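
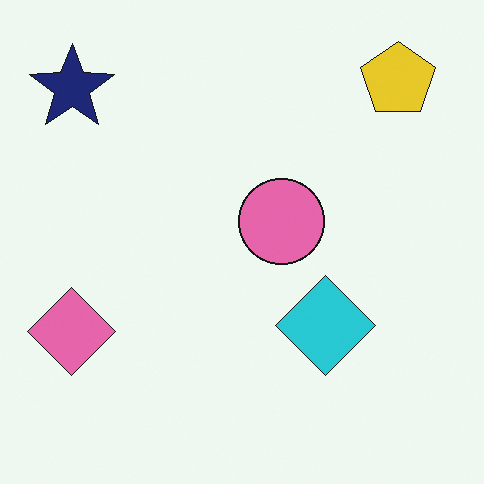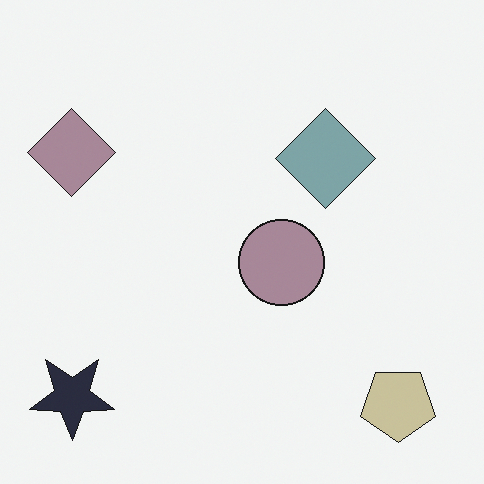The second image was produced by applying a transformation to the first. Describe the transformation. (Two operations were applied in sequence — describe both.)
The transformation is: flipped vertically (top ↔ bottom), then made much more muted (saturation change).

The yellow pentagon is in the top-right of the first image and the bottom-right of the second — shapes on opposite sides of the horizontal midline have swapped in a mirror flip. All colors are more muted and greyish — a global saturation change.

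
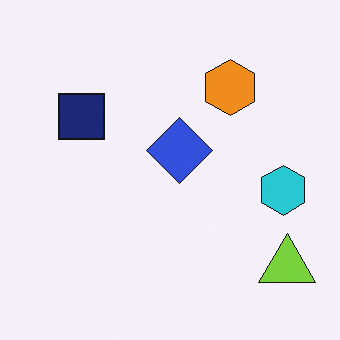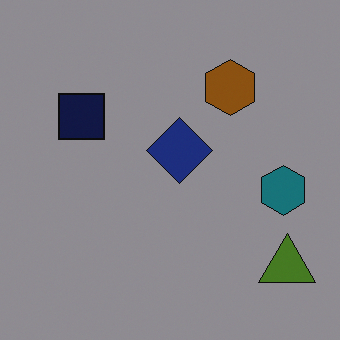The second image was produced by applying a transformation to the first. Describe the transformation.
This is the original image substantially darkened.

Every pixel — background and shapes alike — is uniformly darkened.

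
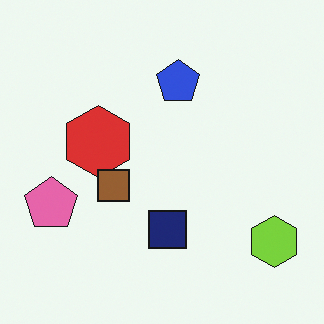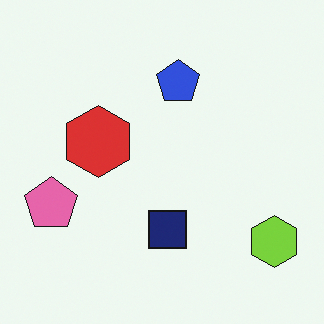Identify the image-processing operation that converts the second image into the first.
Overlaid with an additional brown square.

A brown square appears in the first image that is absent from the second.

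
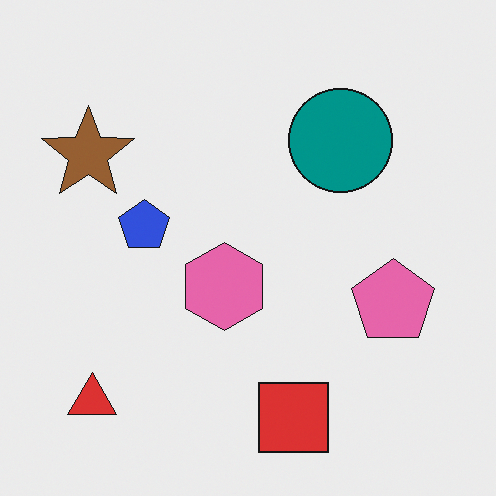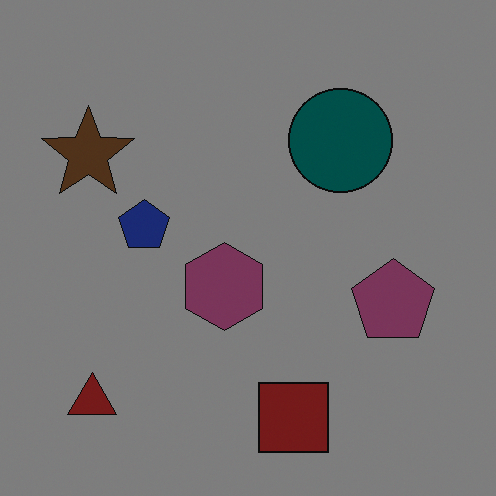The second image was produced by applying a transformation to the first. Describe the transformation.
This is the original image noticeably darkened.

Every pixel — background and shapes alike — is uniformly darkened.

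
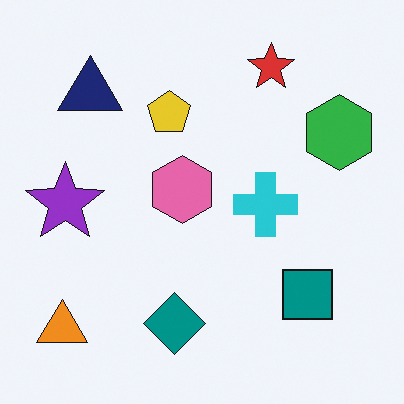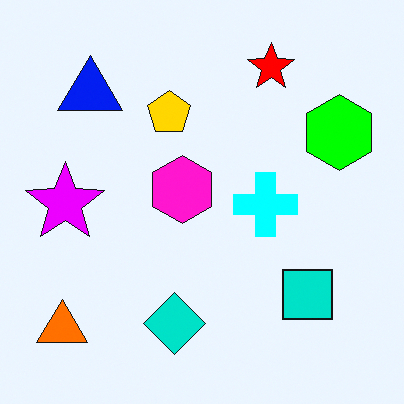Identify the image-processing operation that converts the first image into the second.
It was heavily oversaturated.

All colors are more vivid — a global saturation change.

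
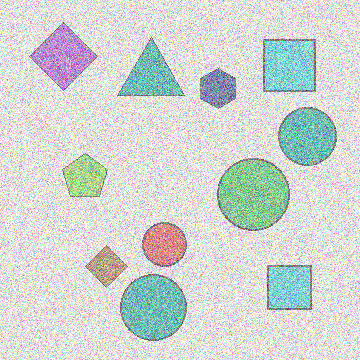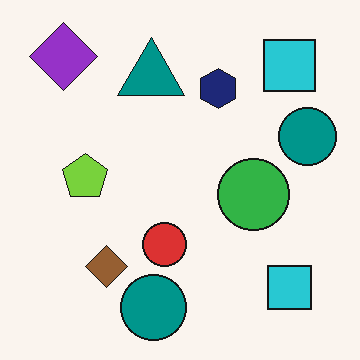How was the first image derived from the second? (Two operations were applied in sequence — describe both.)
The first image is the second given much lower contrast, then degraded with strong gaussian noise.

Tones are pushed toward mid-grey across the whole image — a global contrast change. Random speckle covers the whole image, including the flat background.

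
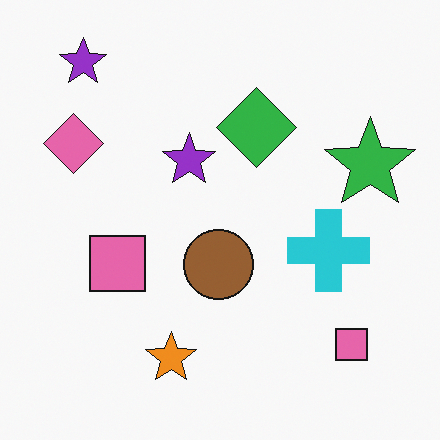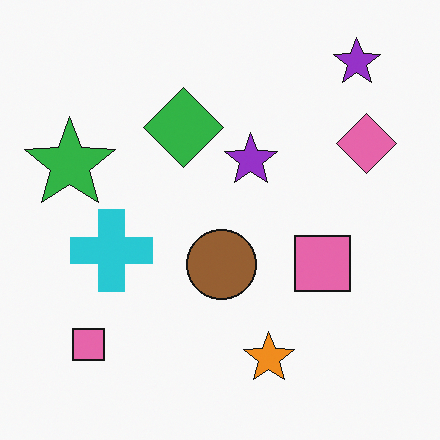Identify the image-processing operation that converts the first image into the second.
The second image is the first flipped horizontally (left ↔ right).

The green star is in the right of the first image and the left of the second — shapes on opposite sides of the vertical midline have swapped in a mirror flip.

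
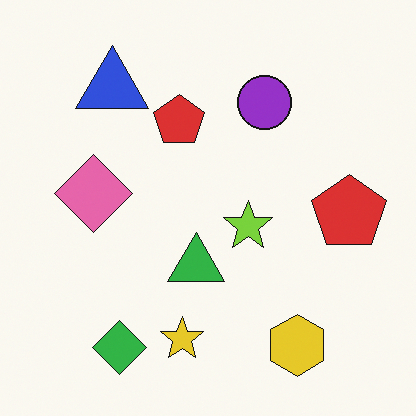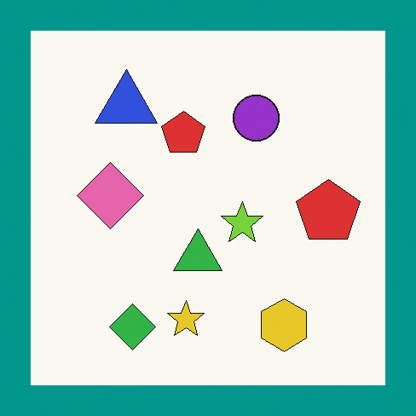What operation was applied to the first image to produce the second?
It was framed with a teal border.

A solid teal frame runs around the edge of the second image, with the content slightly shrunk inside it.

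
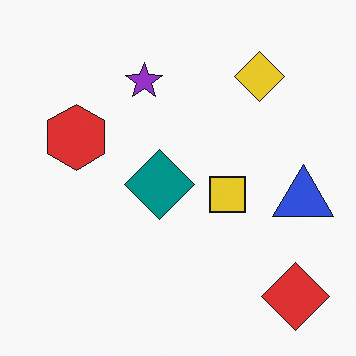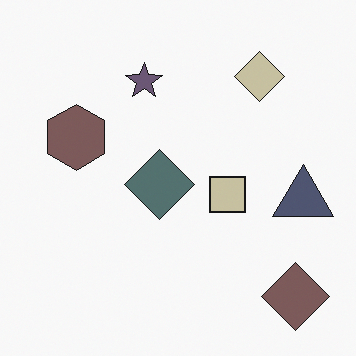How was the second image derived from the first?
The second image is the first made much more muted (saturation change).

All colors are more muted and greyish — a global saturation change.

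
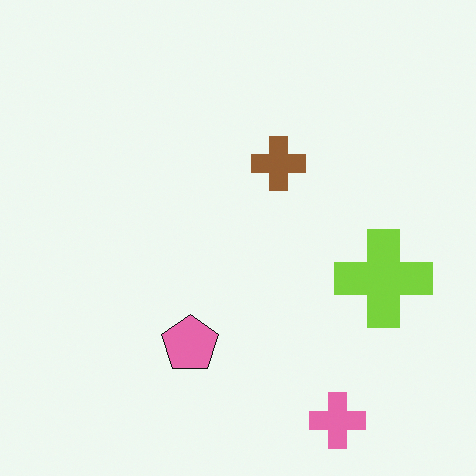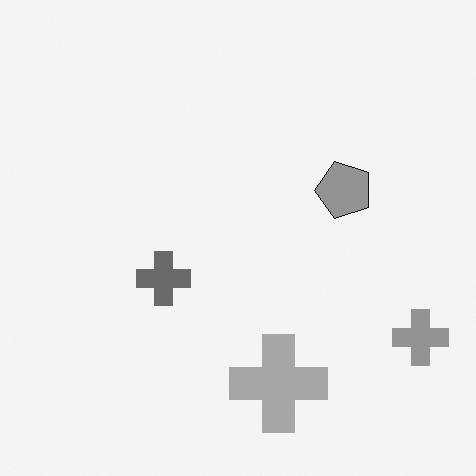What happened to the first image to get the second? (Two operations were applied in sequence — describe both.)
Converted to grayscale, then transposed (reflected across the top-left ↔ bottom-right diagonal).

All color is removed — every shape is now a shade of grey. Shapes have swapped their row and column positions — what was in the top-right is now in the bottom-left — a diagonal reflection.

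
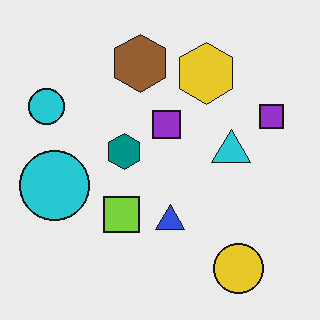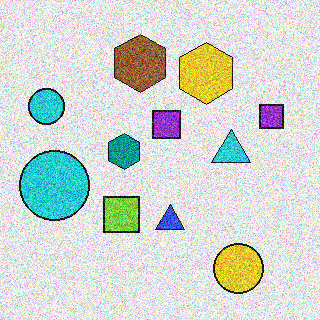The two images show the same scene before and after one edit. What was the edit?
The transformation is: degraded with strong gaussian noise.

Random speckle covers the whole image, including the flat background.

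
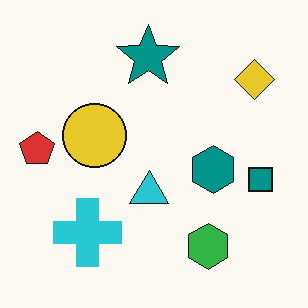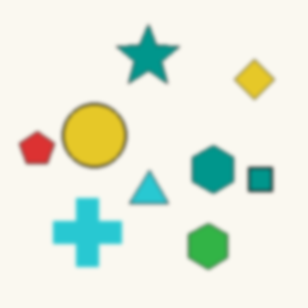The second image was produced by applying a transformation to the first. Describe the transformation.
The second image is the first slightly softened.

Shape edges and outlines are uniformly softened across the whole image.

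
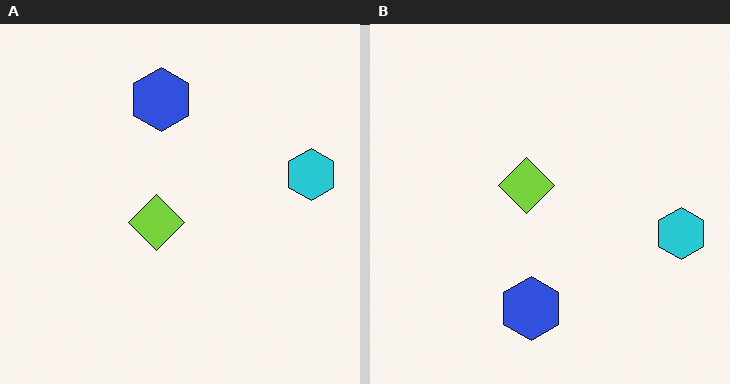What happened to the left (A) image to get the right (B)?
The transformation is: flipped vertically (top ↔ bottom).

The blue hexagon is in the top of the left (A) image and the bottom of the right (B) — shapes on opposite sides of the horizontal midline have swapped in a mirror flip.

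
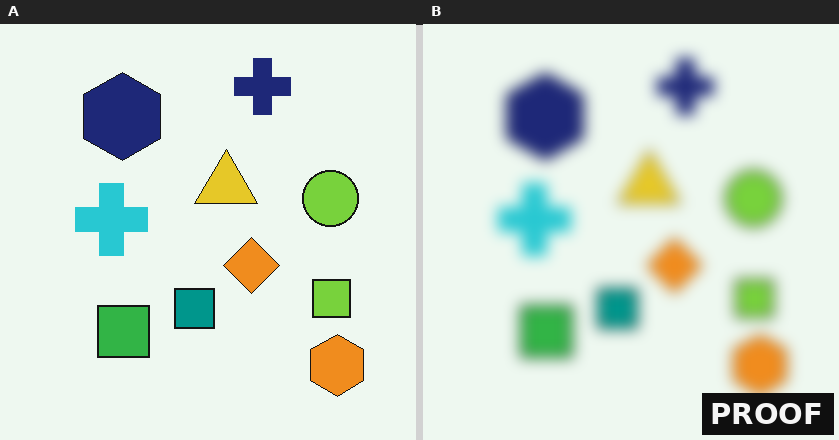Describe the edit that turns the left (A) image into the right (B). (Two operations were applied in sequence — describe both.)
The image was heavily blurred, then watermarked with the text "PROOF" in the lower-right corner.

Shape edges and outlines are uniformly softened across the whole image. A dark label reading "PROOF" appears in the lower-right corner.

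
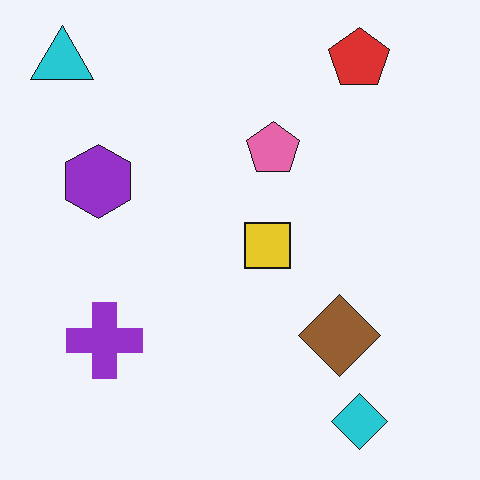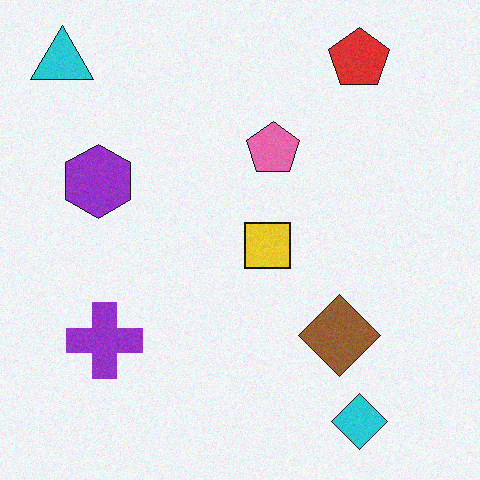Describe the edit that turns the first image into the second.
This is the original image degraded with a light layer of grain.

Random speckle covers the whole image, including the flat background.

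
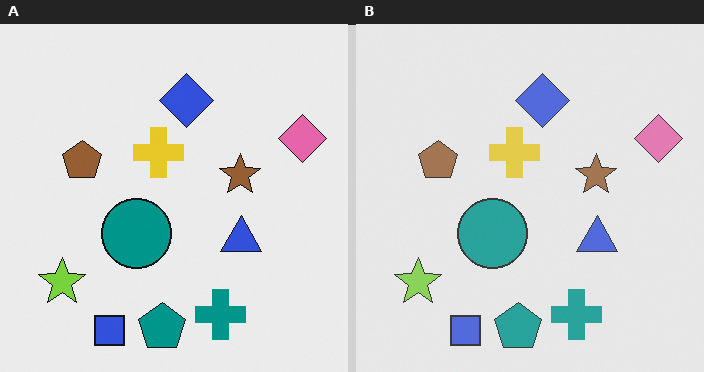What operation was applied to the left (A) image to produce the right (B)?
The right (B) image is the left (A) given slightly reduced contrast.

Tones are pushed toward mid-grey across the whole image — a global contrast change.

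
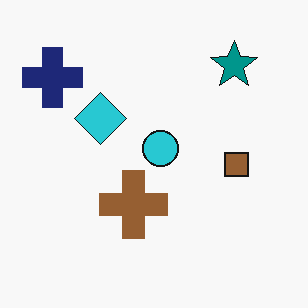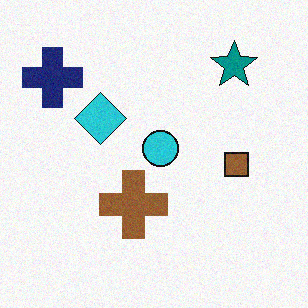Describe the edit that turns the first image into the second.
The transformation is: degraded with subtle gaussian noise.

Random speckle covers the whole image, including the flat background.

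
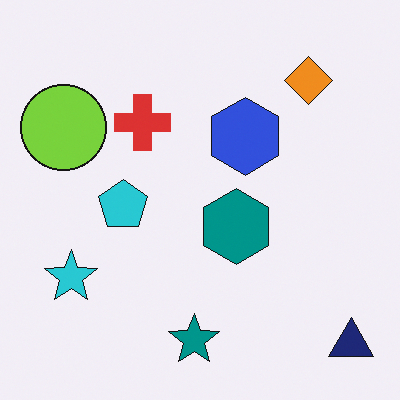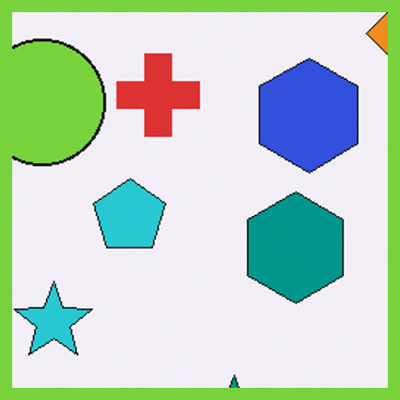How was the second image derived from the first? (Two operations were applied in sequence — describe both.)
The transformation is: cropped to a modestly smaller region and rescaled, then framed with a lime border.

The visible shapes are larger and the field of view is narrower; shapes near the original edges may be partly or wholly outside the frame — a crop-and-rescale. A solid lime frame runs around the edge of the second image, with the content slightly shrunk inside it.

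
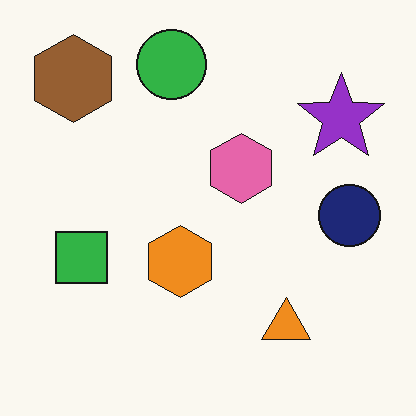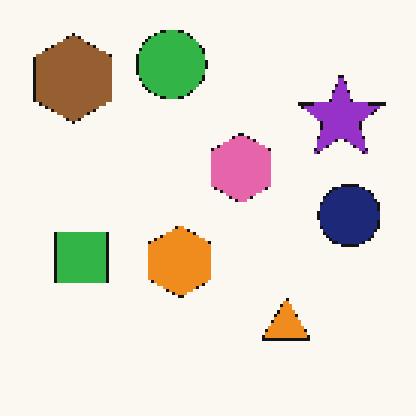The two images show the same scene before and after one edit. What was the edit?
It was mildly pixelated.

Shapes are reduced to large square blocks; fine edges and outlines are lost — a downscale-then-upscale (mosaic) effect.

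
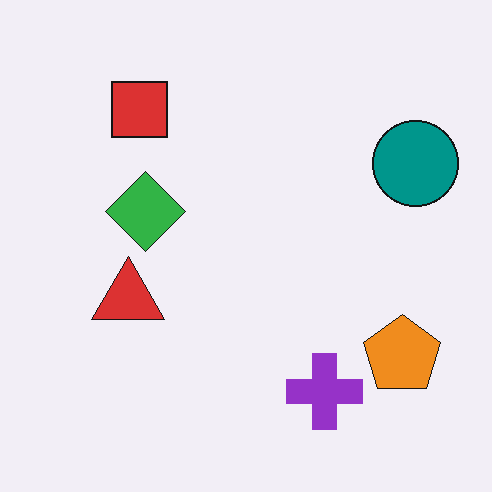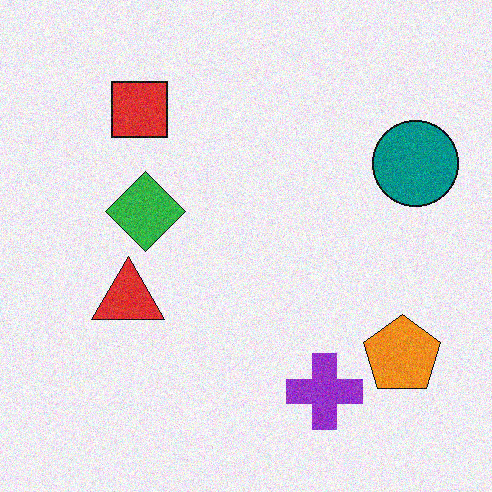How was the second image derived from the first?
The image was degraded with visible gaussian noise.

Random speckle covers the whole image, including the flat background.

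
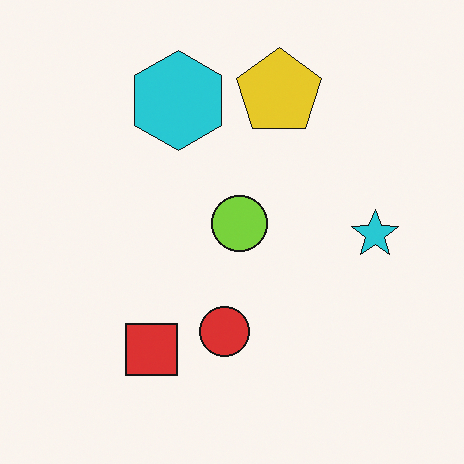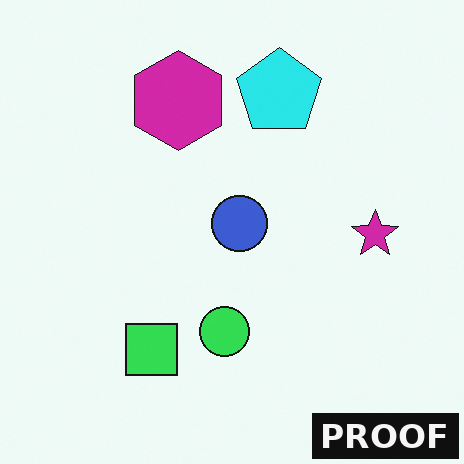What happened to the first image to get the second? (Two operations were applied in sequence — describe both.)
The image was hue-shifted through roughly a third of the color wheel, then watermarked with the text "PROOF" in the lower-right corner.

Every shape's color has rotated by the same amount around the hue wheel — a uniform hue shift. A dark label reading "PROOF" appears in the lower-right corner.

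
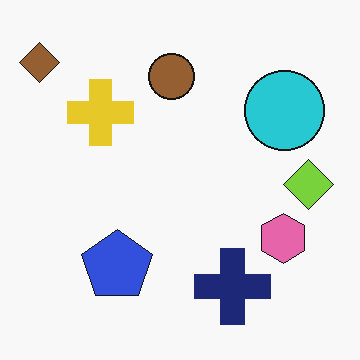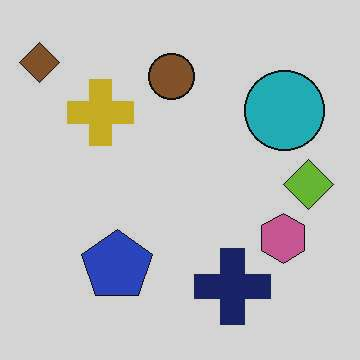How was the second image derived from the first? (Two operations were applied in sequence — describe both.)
This is the original image JPEG-compressed with visible artifacts, then slightly darkened.

Blocky 8×8 compression artifacts appear around shape edges and the flat background shows ringing — characteristic JPEG degradation. Every pixel — background and shapes alike — is uniformly darkened.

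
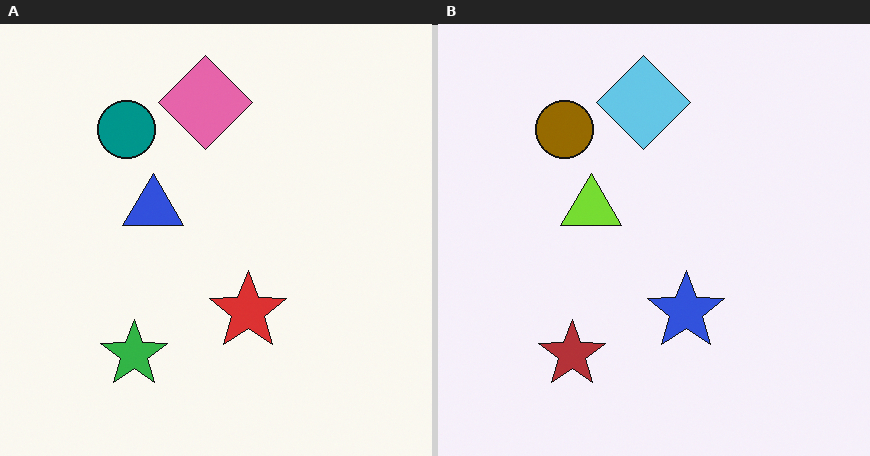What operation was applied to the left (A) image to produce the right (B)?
The transformation is: hue-shifted by a large amount.

Every shape's color has rotated by the same amount around the hue wheel — a uniform hue shift.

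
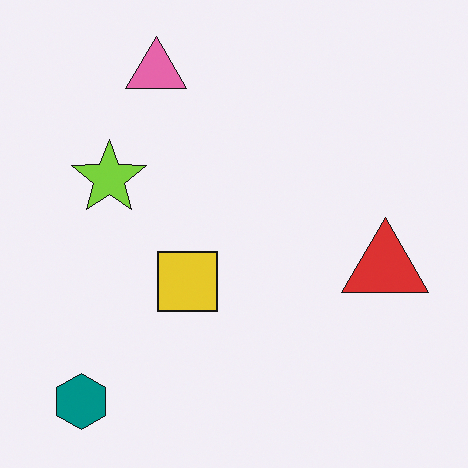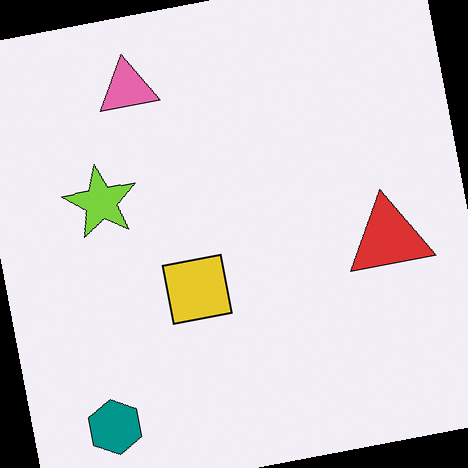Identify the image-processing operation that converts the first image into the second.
The transformation is: rotated counter-clockwise by a small amount.

Every shape is tilted by the same angle and the image corners show triangular fill wedges — a whole-image rotation by a non-right angle.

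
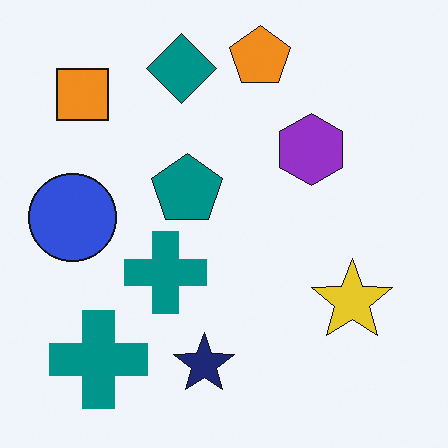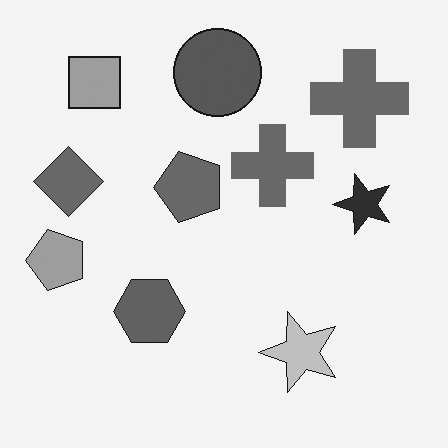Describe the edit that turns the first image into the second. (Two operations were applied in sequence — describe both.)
The second image is the first converted to grayscale, then transposed (reflected across the top-left ↔ bottom-right diagonal).

All color is removed — every shape is now a shade of grey. Shapes have swapped their row and column positions — what was in the top-right is now in the bottom-left — a diagonal reflection.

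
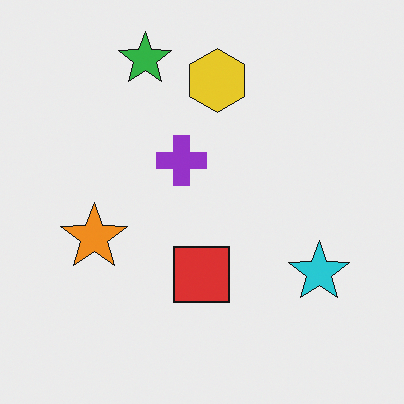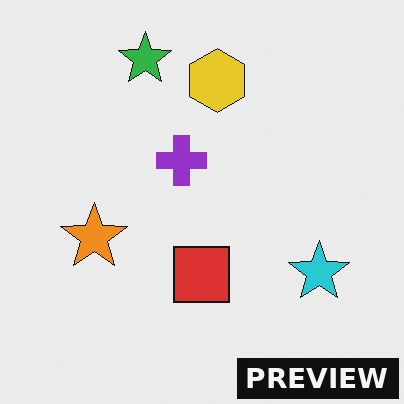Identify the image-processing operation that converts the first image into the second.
Watermarked with the text "PREVIEW" in the lower-right corner.

A dark label reading "PREVIEW" appears in the lower-right corner.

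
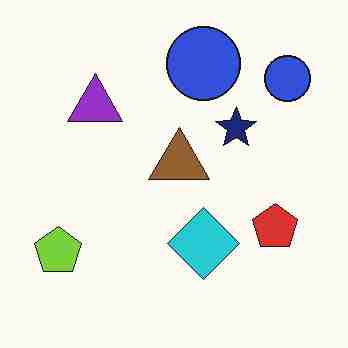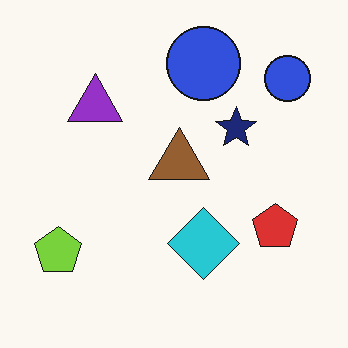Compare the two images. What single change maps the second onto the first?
It was heavily JPEG-compressed with obvious blocking artifacts.

Blocky 8×8 compression artifacts appear around shape edges and the flat background shows ringing — characteristic JPEG degradation.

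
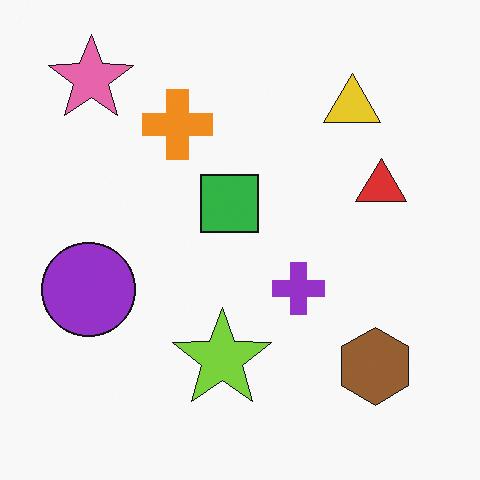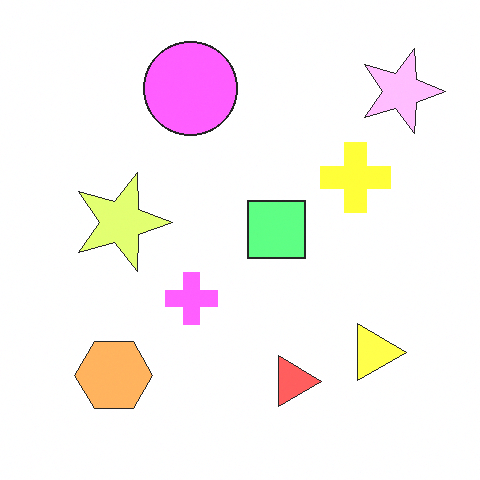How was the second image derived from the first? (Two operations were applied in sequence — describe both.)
Rotated 90° clockwise, then noticeably brightened.

The pink star sits in the top-left of the first image and the top-right of the second — consistent with a whole-image 90° clockwise rotation. Every pixel — background and shapes alike — is uniformly brightened.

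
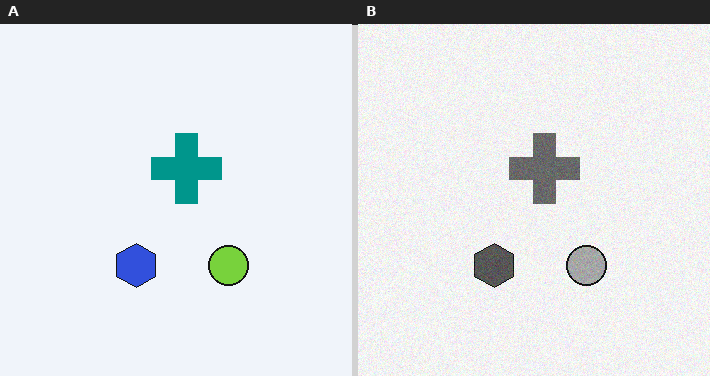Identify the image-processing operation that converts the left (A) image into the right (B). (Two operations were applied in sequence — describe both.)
Converted to grayscale, then degraded with a light layer of grain.

All color is removed — every shape is now a shade of grey. Random speckle covers the whole image, including the flat background.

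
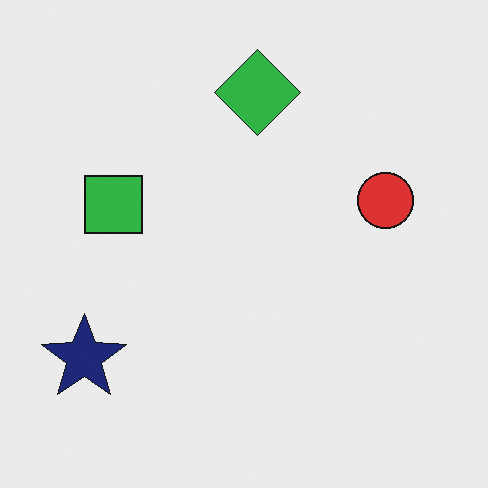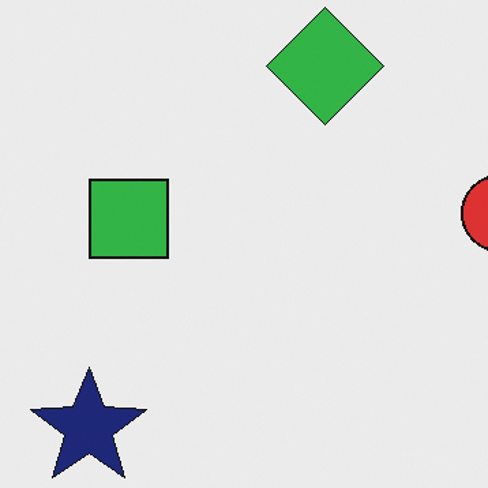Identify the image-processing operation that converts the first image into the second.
The second image is the first cropped to a modestly smaller region and rescaled.

The visible shapes are larger and the field of view is narrower; shapes near the original edges may be partly or wholly outside the frame — a crop-and-rescale.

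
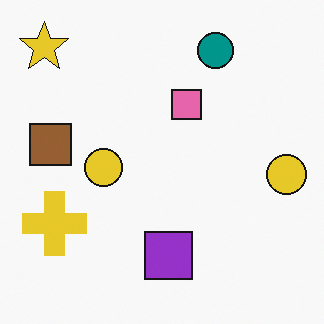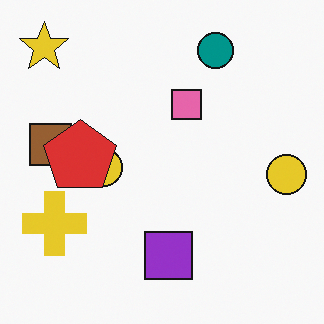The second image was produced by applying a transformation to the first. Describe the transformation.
The image was overlaid with an additional red pentagon.

A red pentagon appears in the second image that is absent from the first.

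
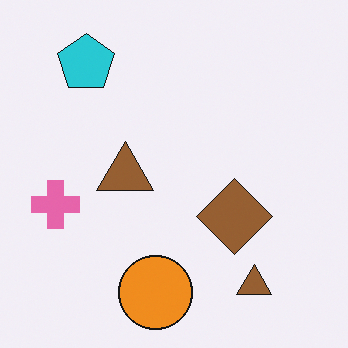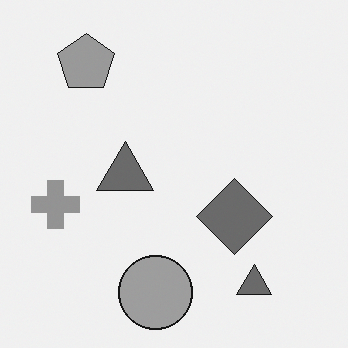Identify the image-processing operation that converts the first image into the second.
The transformation is: converted to grayscale.

All color is removed — every shape is now a shade of grey.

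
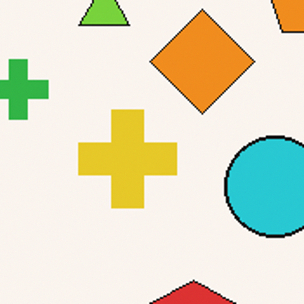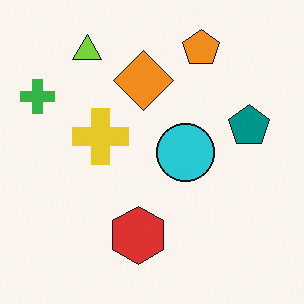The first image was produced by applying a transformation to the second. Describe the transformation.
The transformation is: cropped to a noticeably smaller region and rescaled.

The visible shapes are larger and the field of view is narrower; shapes near the original edges may be partly or wholly outside the frame — a crop-and-rescale.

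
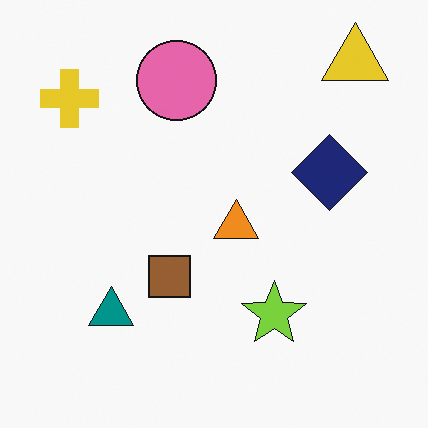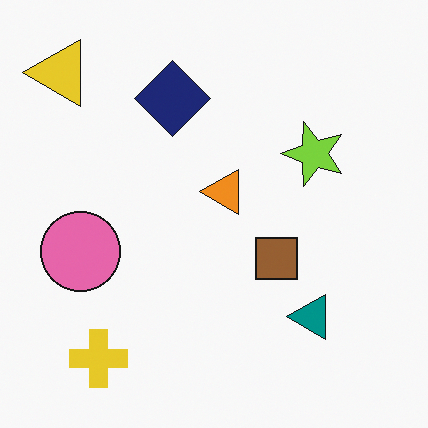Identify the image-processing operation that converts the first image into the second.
The transformation is: rotated 90° counter-clockwise.

The yellow triangle sits in the top-right of the first image and the top-left of the second — consistent with a whole-image 90° counter-clockwise rotation.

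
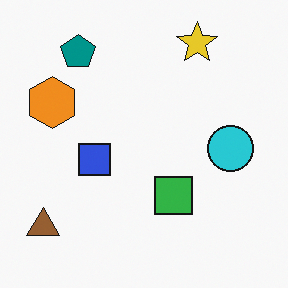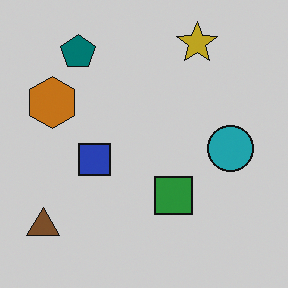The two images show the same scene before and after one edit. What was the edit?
The transformation is: slightly darkened.

Every pixel — background and shapes alike — is uniformly darkened.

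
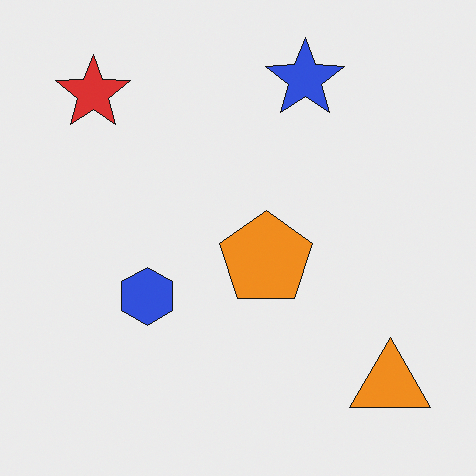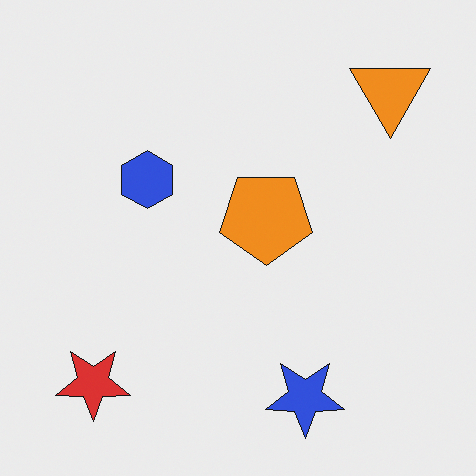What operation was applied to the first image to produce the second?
The second image is the first flipped vertically (top ↔ bottom).

The blue star is in the top of the first image and the bottom of the second — shapes on opposite sides of the horizontal midline have swapped in a mirror flip.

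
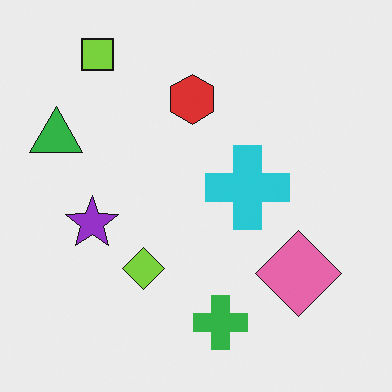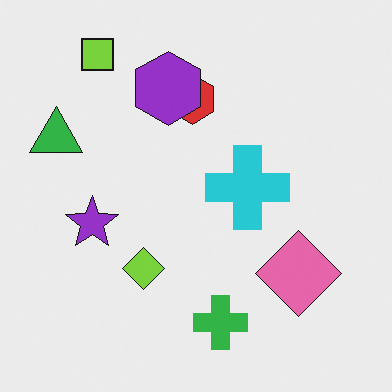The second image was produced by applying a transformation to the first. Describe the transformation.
The transformation is: overlaid with an additional purple hexagon.

A purple hexagon appears in the second image that is absent from the first.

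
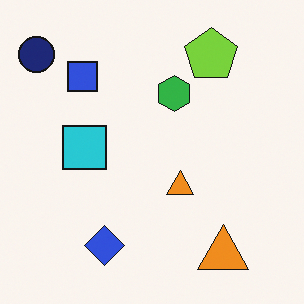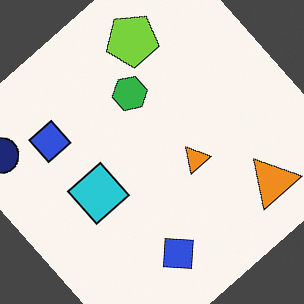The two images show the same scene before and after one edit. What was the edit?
The transformation is: rotated counter-clockwise by a large amount — several tens of degrees.

Every shape is tilted by the same angle and the image corners show triangular fill wedges — a whole-image rotation by a non-right angle.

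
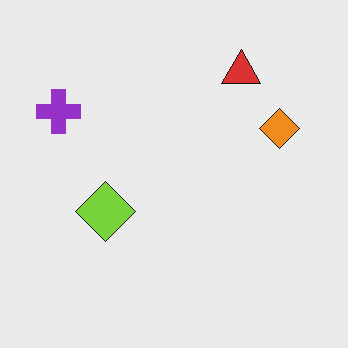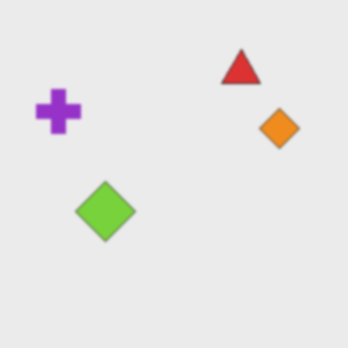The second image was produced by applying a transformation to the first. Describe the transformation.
The image was slightly softened.

Shape edges and outlines are uniformly softened across the whole image.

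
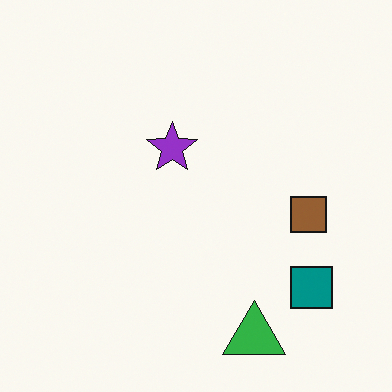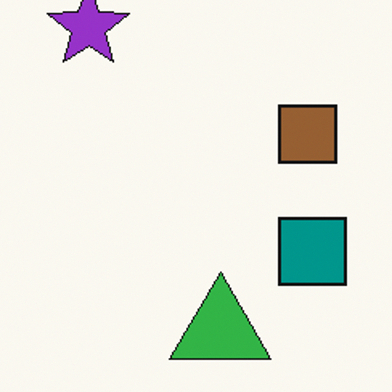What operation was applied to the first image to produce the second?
The second image is the first cropped to a modestly smaller region and rescaled.

The visible shapes are larger and the field of view is narrower; shapes near the original edges may be partly or wholly outside the frame — a crop-and-rescale.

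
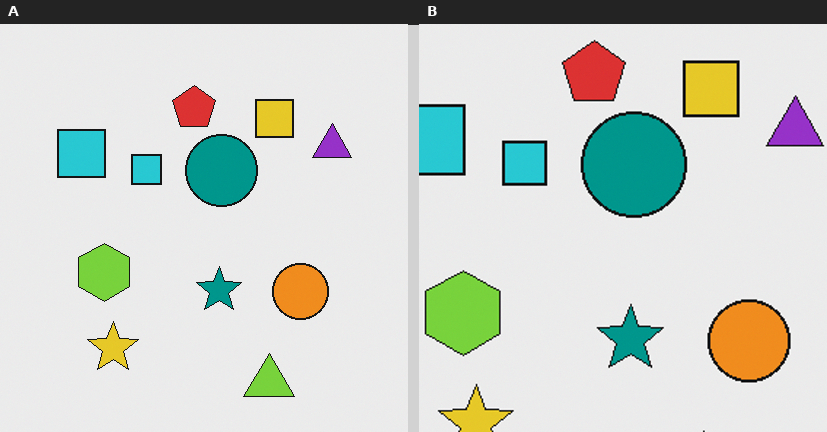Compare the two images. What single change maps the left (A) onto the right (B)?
The right (B) image is the left (A) cropped slightly and scaled back up.

The visible shapes are larger and the field of view is narrower; shapes near the original edges may be partly or wholly outside the frame — a crop-and-rescale.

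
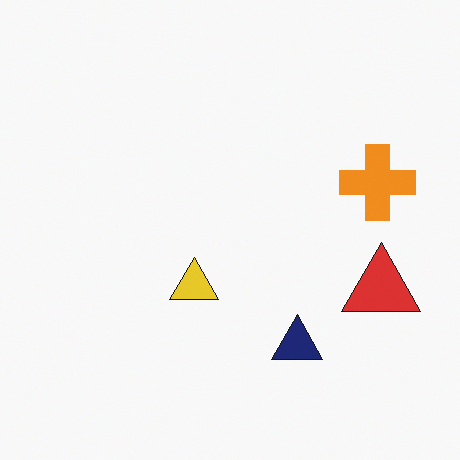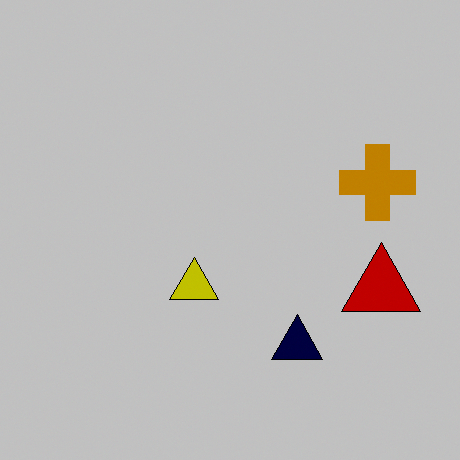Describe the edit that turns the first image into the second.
Heavily posterized to just a handful of flat colors.

Each flat color has snapped to a coarser quantized level — most visibly, the near-white background has dropped to a flat grey.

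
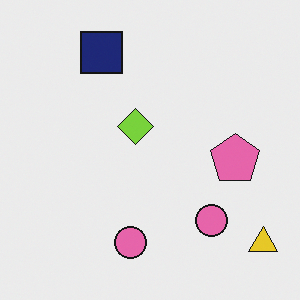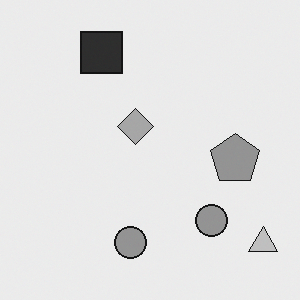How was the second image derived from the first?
Converted to grayscale.

All color is removed — every shape is now a shade of grey.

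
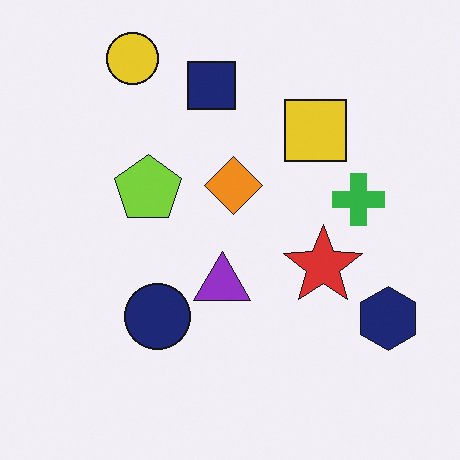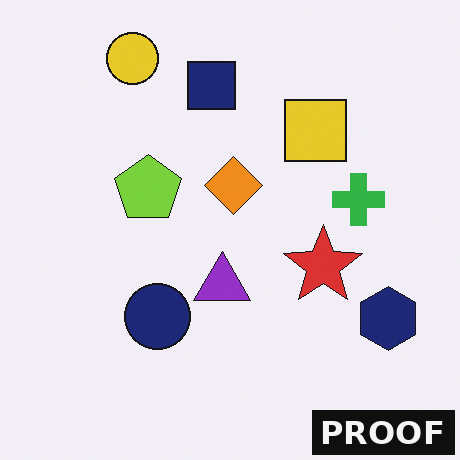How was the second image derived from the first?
The image was watermarked with the text "PROOF" in the lower-right corner.

A dark label reading "PROOF" appears in the lower-right corner.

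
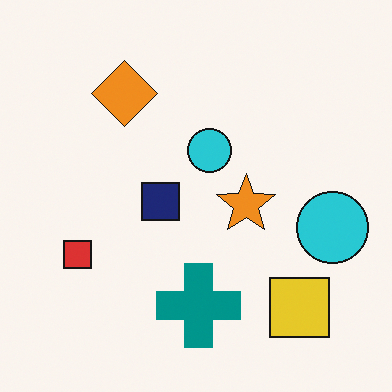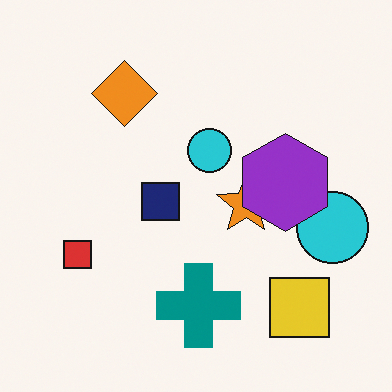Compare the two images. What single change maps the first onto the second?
The second image is the first overlaid with an additional purple hexagon.

A purple hexagon appears in the second image that is absent from the first.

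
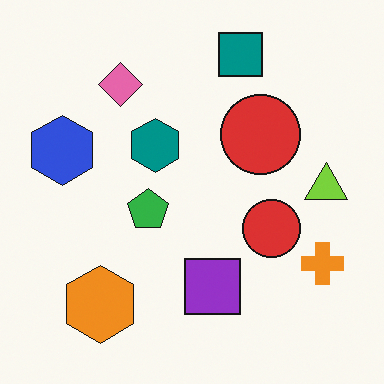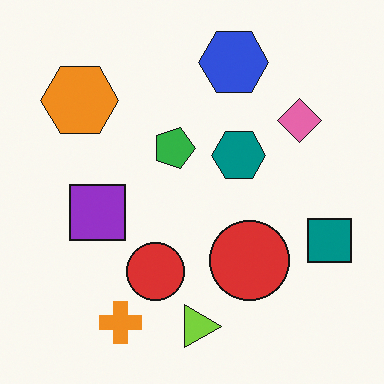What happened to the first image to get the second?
This is the original image rotated 90° clockwise.

The orange cross sits in the bottom-right of the first image and the bottom-left of the second — consistent with a whole-image 90° clockwise rotation.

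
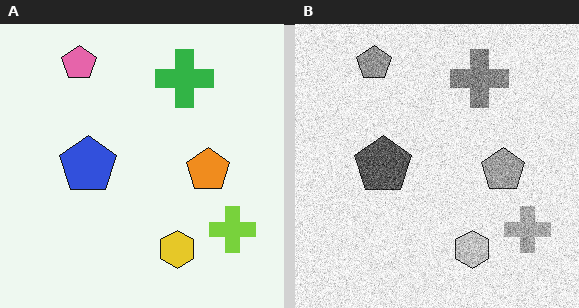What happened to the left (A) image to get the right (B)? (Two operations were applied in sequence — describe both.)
This is the original image degraded with heavy additive noise, then converted to grayscale.

Random speckle covers the whole image, including the flat background. All color is removed — every shape is now a shade of grey.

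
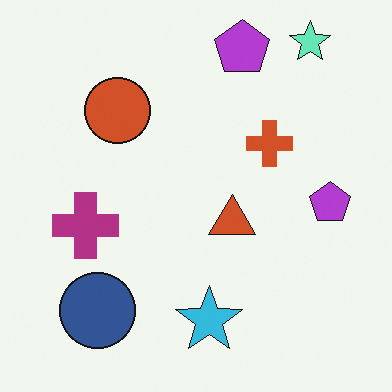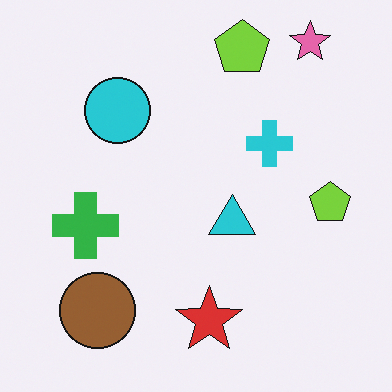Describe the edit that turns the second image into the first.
The first image is the second hue-shifted by a large amount.

Every shape's color has rotated by the same amount around the hue wheel — a uniform hue shift.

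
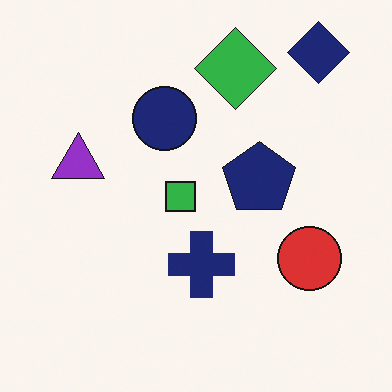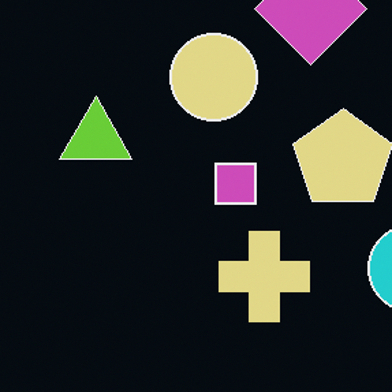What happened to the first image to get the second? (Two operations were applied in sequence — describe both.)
The second image is the first color-inverted (negative), then cropped slightly and scaled back up.

The light background has become dark and every shape's color is its complement — a photographic negative. The visible shapes are larger and the field of view is narrower; shapes near the original edges may be partly or wholly outside the frame — a crop-and-rescale.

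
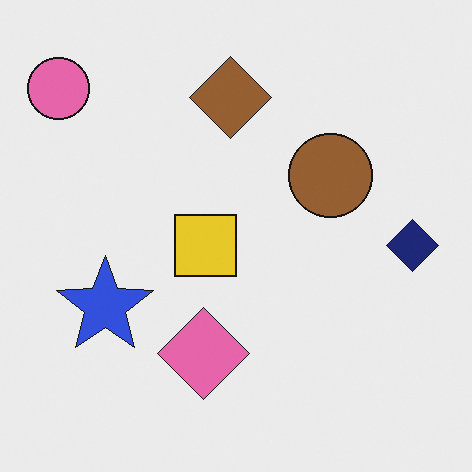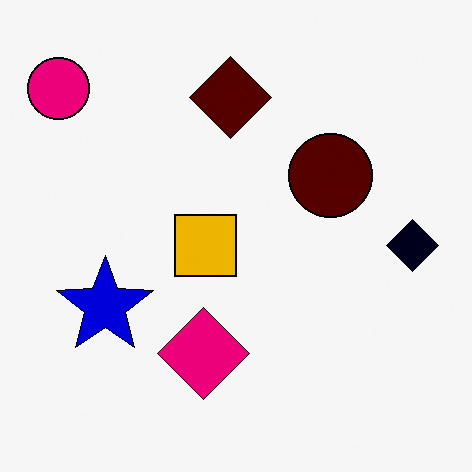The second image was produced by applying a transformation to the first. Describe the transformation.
The image was given much higher contrast.

Tones are pushed away from mid-grey across the whole image — a global contrast change.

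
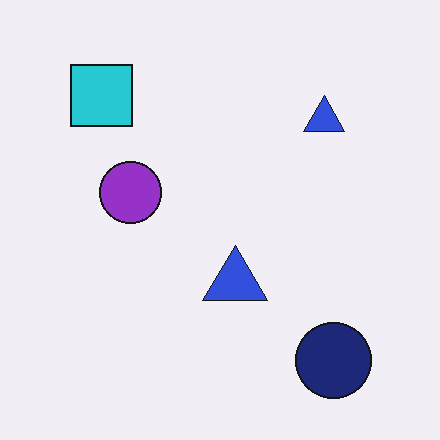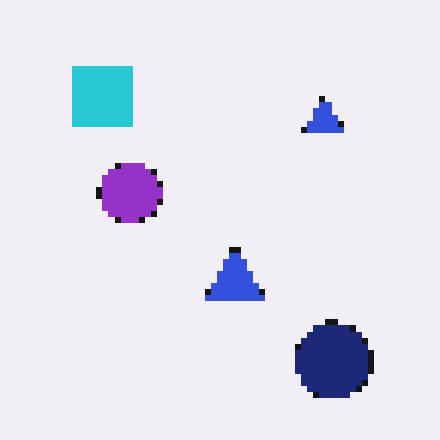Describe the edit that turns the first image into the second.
Moderately pixelated.

Shapes are reduced to large square blocks; fine edges and outlines are lost — a downscale-then-upscale (mosaic) effect.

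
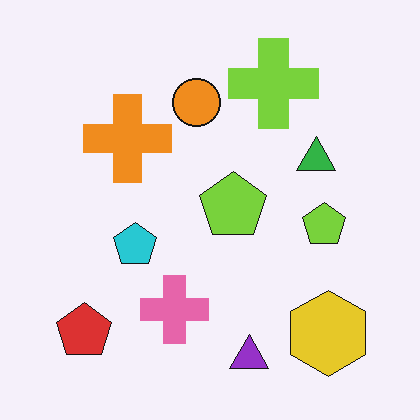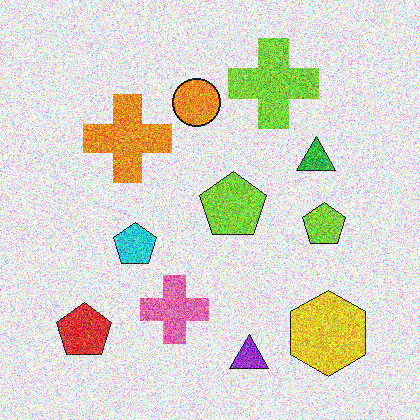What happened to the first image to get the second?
The image was degraded with a thick layer of grain.

Random speckle covers the whole image, including the flat background.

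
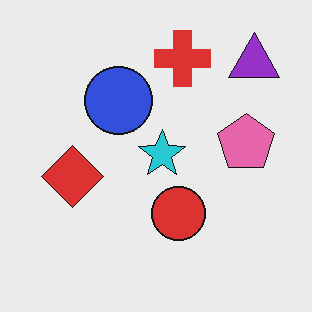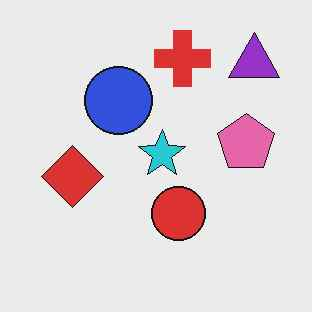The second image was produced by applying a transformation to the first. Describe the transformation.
It was JPEG-compressed with visible artifacts.

Blocky 8×8 compression artifacts appear around shape edges and the flat background shows ringing — characteristic JPEG degradation.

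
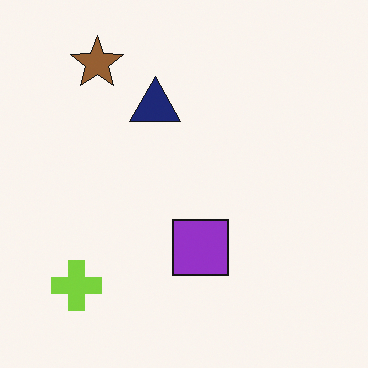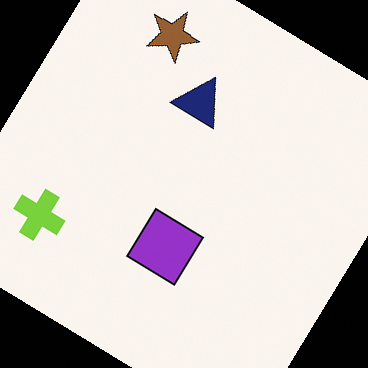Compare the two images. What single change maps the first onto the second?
This is the original image rotated clockwise by a large amount — several tens of degrees.

Every shape is tilted by the same angle and the image corners show triangular fill wedges — a whole-image rotation by a non-right angle.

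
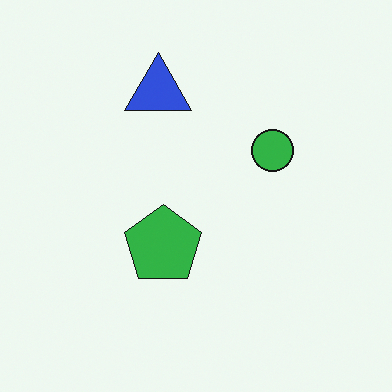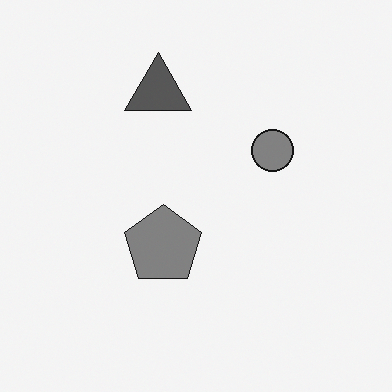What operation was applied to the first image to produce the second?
The transformation is: converted to grayscale.

All color is removed — every shape is now a shade of grey.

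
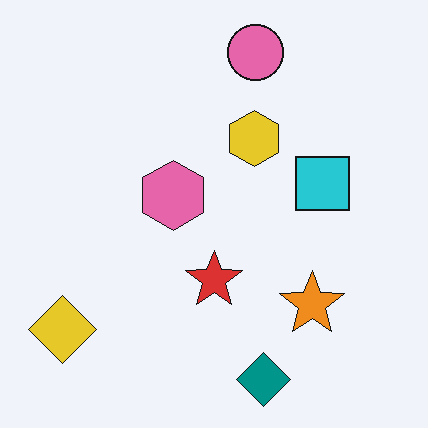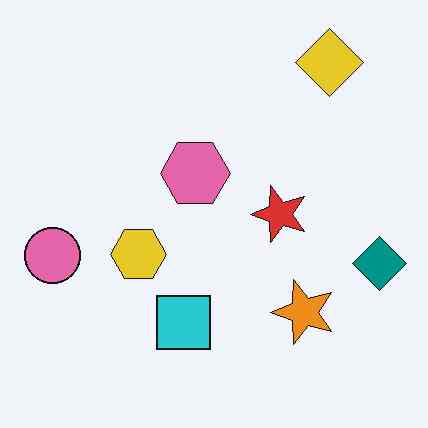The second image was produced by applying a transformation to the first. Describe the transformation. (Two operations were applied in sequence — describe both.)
JPEG-compressed with visible artifacts, then transposed (reflected across the top-left ↔ bottom-right diagonal).

Blocky 8×8 compression artifacts appear around shape edges and the flat background shows ringing — characteristic JPEG degradation. Shapes have swapped their row and column positions — what was in the top-right is now in the bottom-left — a diagonal reflection.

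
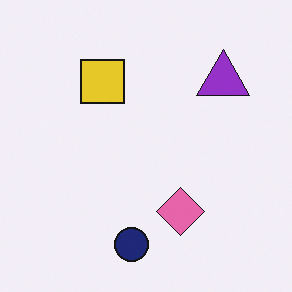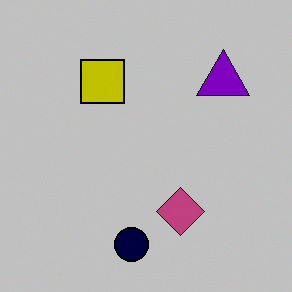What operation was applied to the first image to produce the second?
Heavily posterized to just a handful of flat colors.

Each flat color has snapped to a coarser quantized level — most visibly, the near-white background has dropped to a flat grey.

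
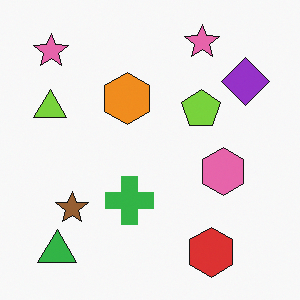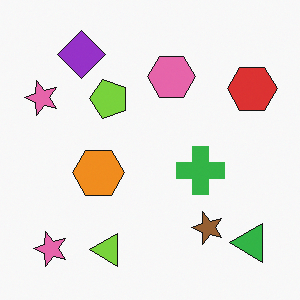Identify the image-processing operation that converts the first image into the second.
The transformation is: rotated 90° counter-clockwise.

The green triangle sits in the bottom-left of the first image and the bottom-right of the second — consistent with a whole-image 90° counter-clockwise rotation.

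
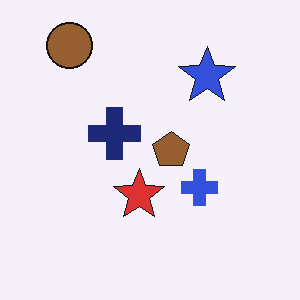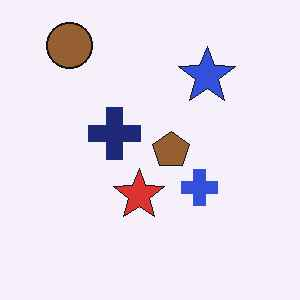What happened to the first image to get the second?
The transformation is: JPEG-compressed with visible artifacts.

Blocky 8×8 compression artifacts appear around shape edges and the flat background shows ringing — characteristic JPEG degradation.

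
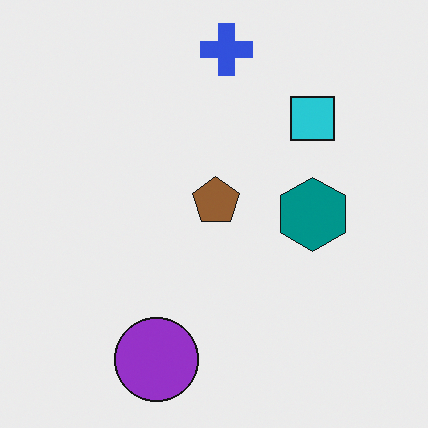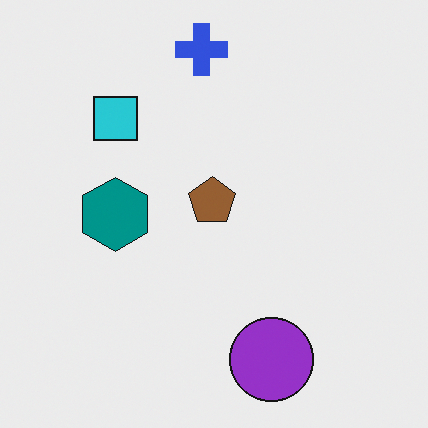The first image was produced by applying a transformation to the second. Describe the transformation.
The transformation is: flipped horizontally (left ↔ right).

The teal hexagon is in the left of the second image and the right of the first — shapes on opposite sides of the vertical midline have swapped in a mirror flip.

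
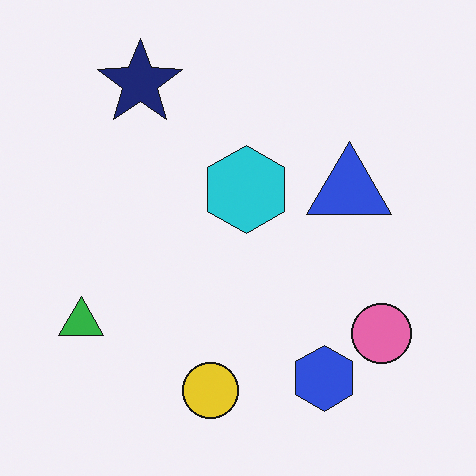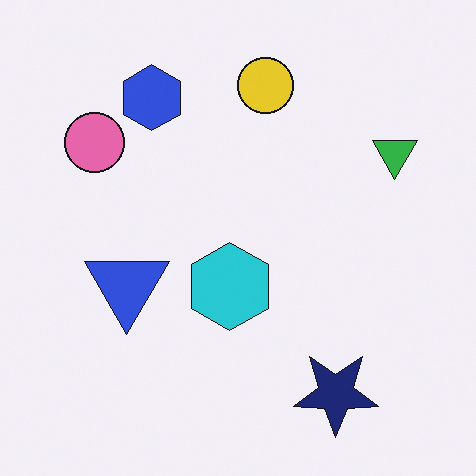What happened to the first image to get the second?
The image was rotated 180°.

The navy star sits in the top-left of the first image and the bottom-right of the second — consistent with a whole-image 180° rotation.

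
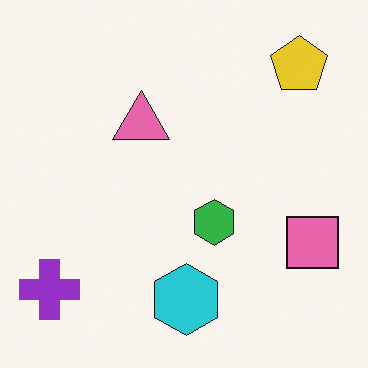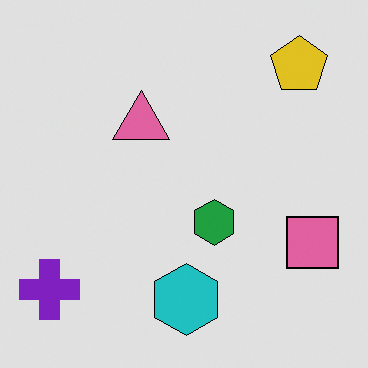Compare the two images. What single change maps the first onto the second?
This is the original image posterized to a reduced palette.

Each flat color has snapped to a coarser quantized level — most visibly, the near-white background has dropped to a flat grey.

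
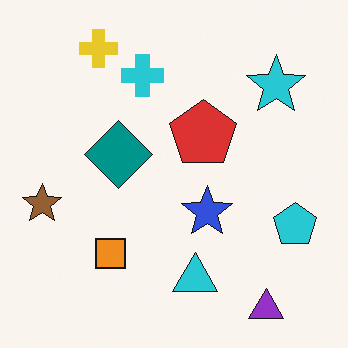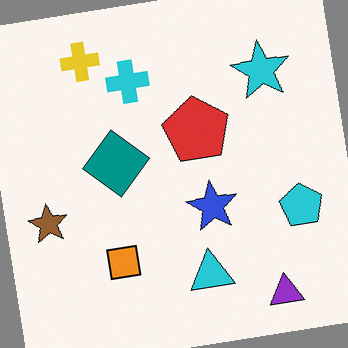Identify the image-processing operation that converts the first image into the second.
The transformation is: rotated counter-clockwise by a few degrees.

Every shape is tilted by the same angle and the image corners show triangular fill wedges — a whole-image rotation by a non-right angle.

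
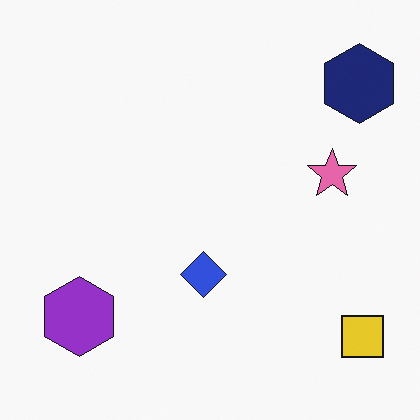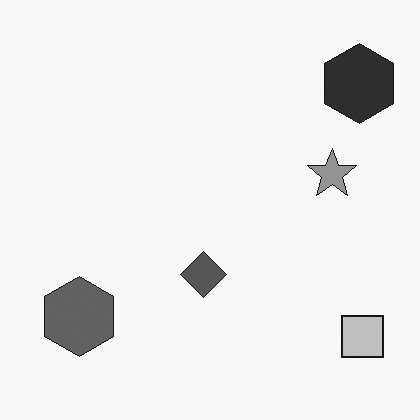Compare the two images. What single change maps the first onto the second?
This is the original image converted to grayscale.

All color is removed — every shape is now a shade of grey.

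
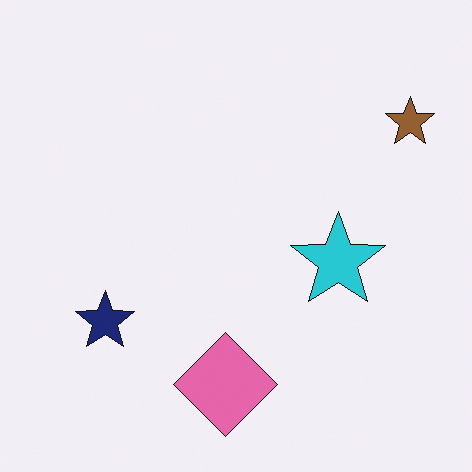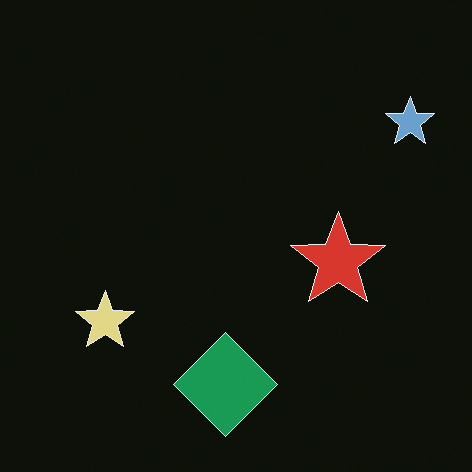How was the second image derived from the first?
The image was color-inverted (negative).

The light background has become dark and every shape's color is its complement — a photographic negative.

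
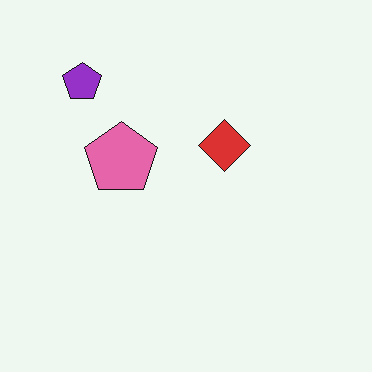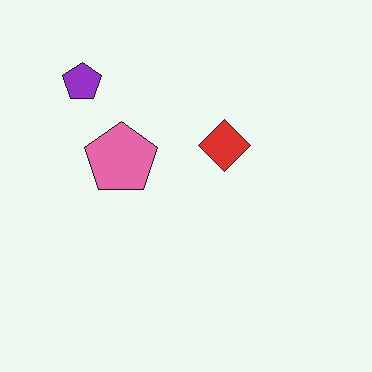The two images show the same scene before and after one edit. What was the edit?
The transformation is: given moderate JPEG compression.

Blocky 8×8 compression artifacts appear around shape edges and the flat background shows ringing — characteristic JPEG degradation.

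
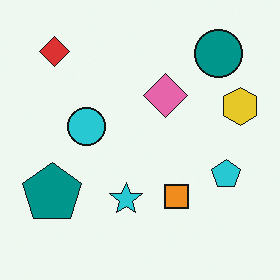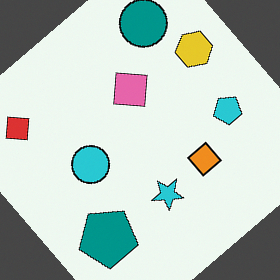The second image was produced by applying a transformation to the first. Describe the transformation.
This is the original image rotated counter-clockwise by a large amount — several tens of degrees.

Every shape is tilted by the same angle and the image corners show triangular fill wedges — a whole-image rotation by a non-right angle.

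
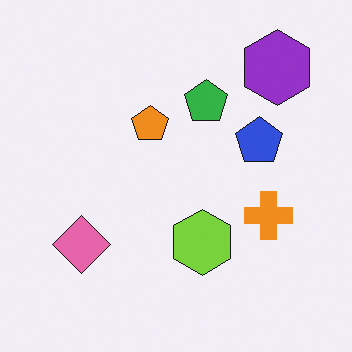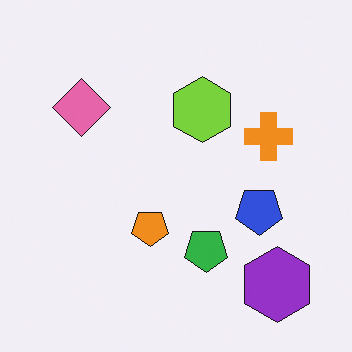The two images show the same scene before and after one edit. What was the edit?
It was flipped vertically (top ↔ bottom).

The purple hexagon is in the top-right of the first image and the bottom-right of the second — shapes on opposite sides of the horizontal midline have swapped in a mirror flip.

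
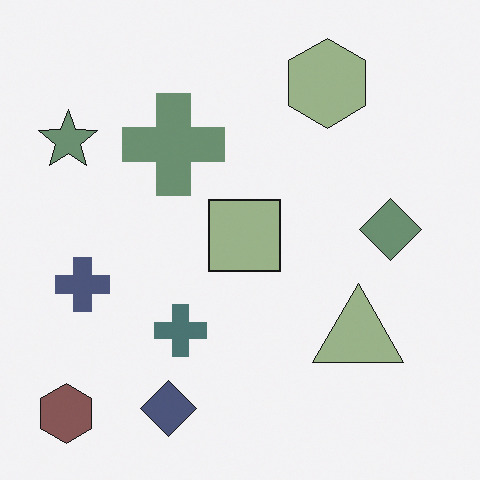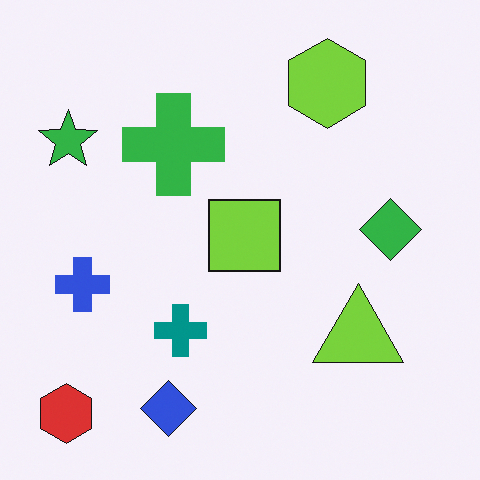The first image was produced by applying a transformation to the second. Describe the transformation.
The first image is the second heavily desaturated.

All colors are more muted and greyish — a global saturation change.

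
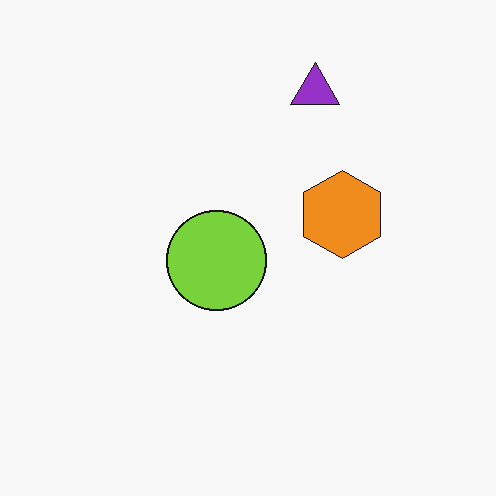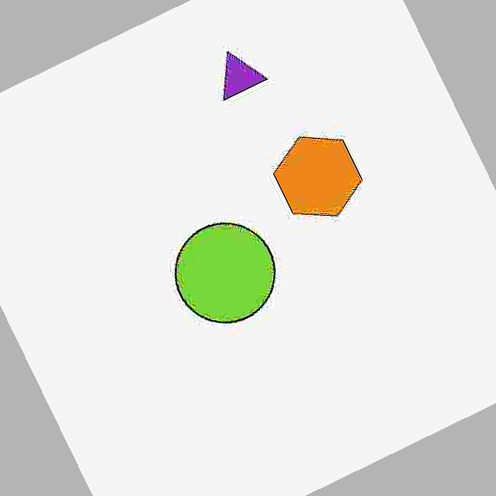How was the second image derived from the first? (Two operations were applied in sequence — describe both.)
Heavily JPEG-compressed with obvious blocking artifacts, then rotated counter-clockwise by a clearly visible amount.

Blocky 8×8 compression artifacts appear around shape edges and the flat background shows ringing — characteristic JPEG degradation. Every shape is tilted by the same angle and the image corners show triangular fill wedges — a whole-image rotation by a non-right angle.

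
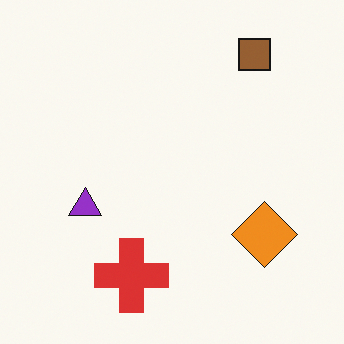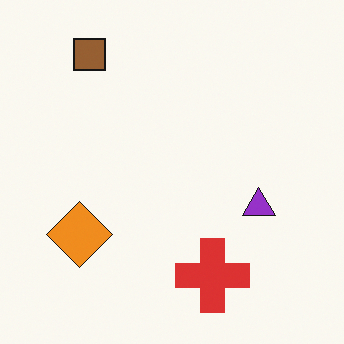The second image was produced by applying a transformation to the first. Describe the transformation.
The transformation is: flipped horizontally (left ↔ right).

The orange diamond is in the bottom-right of the first image and the bottom-left of the second — shapes on opposite sides of the vertical midline have swapped in a mirror flip.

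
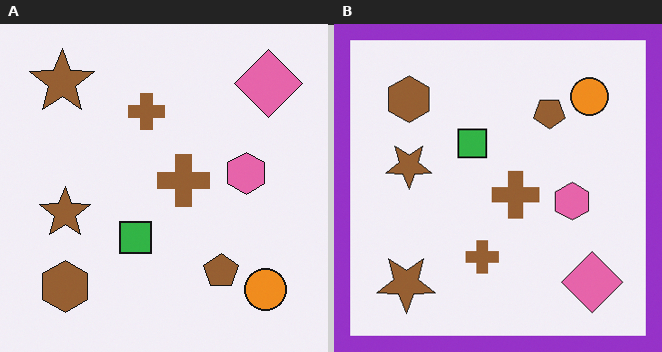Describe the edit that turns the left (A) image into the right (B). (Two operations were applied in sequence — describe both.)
The right (B) image is the left (A) flipped vertically (top ↔ bottom), then framed with a purple border.

The pink diamond is in the top-right of the left (A) image and the bottom-right of the right (B) — shapes on opposite sides of the horizontal midline have swapped in a mirror flip. A solid purple frame runs around the edge of the right (B) image, with the content slightly shrunk inside it.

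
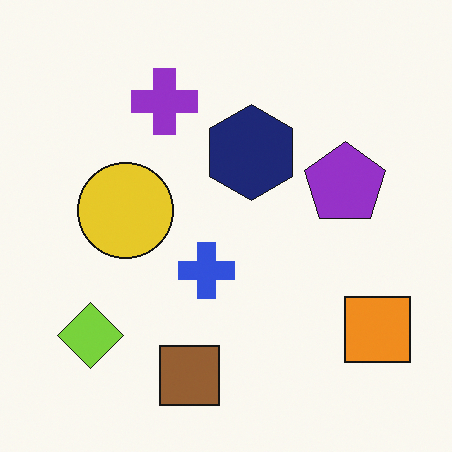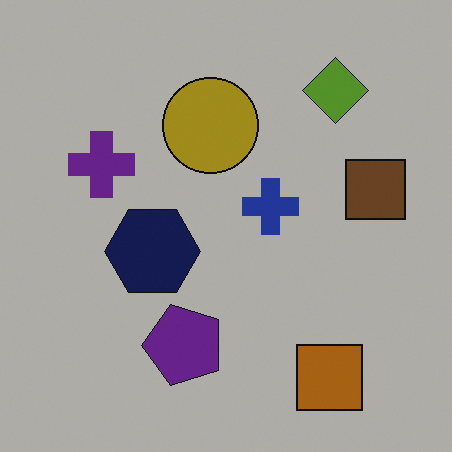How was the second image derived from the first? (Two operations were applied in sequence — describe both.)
The transformation is: transposed (reflected across the top-left ↔ bottom-right diagonal), then noticeably darkened.

Shapes have swapped their row and column positions — what was in the top-right is now in the bottom-left — a diagonal reflection. Every pixel — background and shapes alike — is uniformly darkened.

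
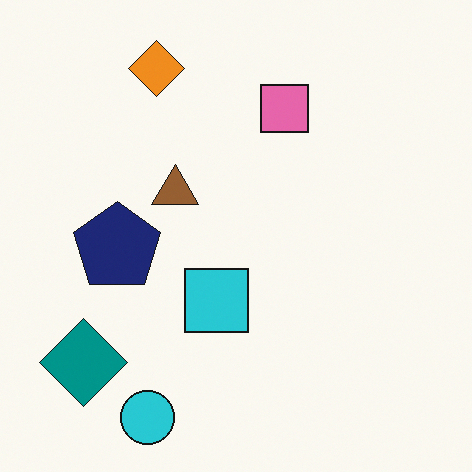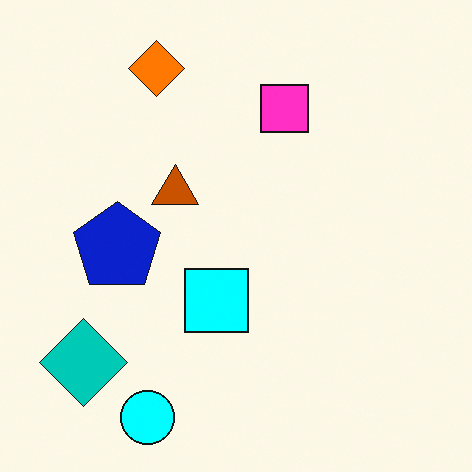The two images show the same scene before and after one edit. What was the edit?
Made much more vivid (saturation change).

All colors are more vivid — a global saturation change.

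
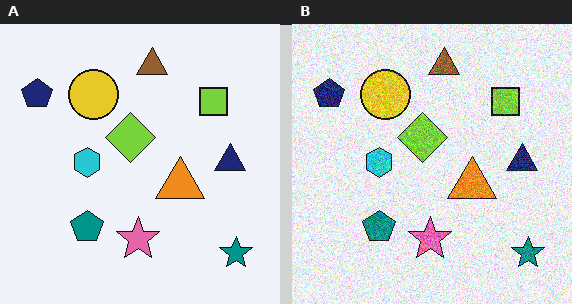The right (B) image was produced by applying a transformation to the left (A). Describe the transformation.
The image was degraded with heavy additive noise.

Random speckle covers the whole image, including the flat background.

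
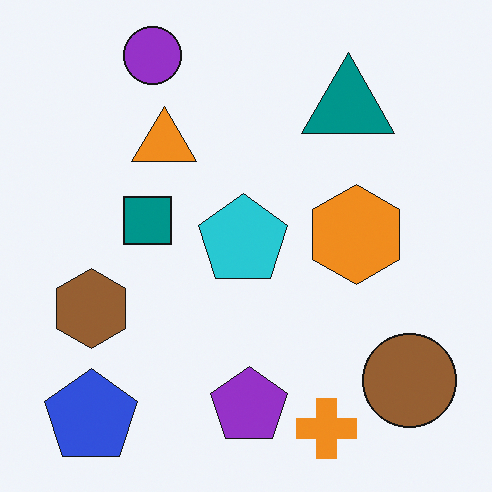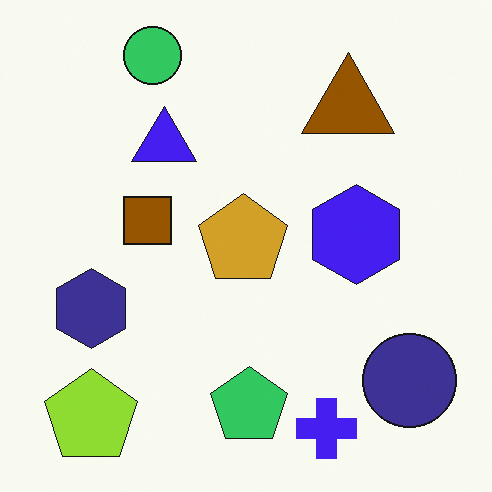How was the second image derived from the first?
The second image is the first hue-shifted by a large amount.

Every shape's color has rotated by the same amount around the hue wheel — a uniform hue shift.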